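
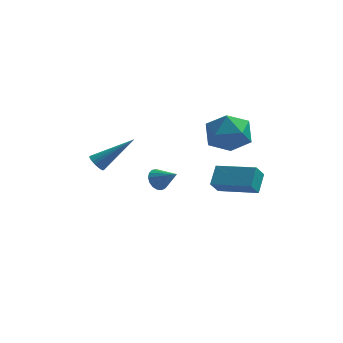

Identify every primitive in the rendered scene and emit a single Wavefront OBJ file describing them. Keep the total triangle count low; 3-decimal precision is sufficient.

v -4.472 0.413 0.852
v -4.182 0.526 0.448
v -2.848 1.027 2.188
v -4.281 0.71 0.484
v -4.413 0.842 0.584
v -4.556 0.901 0.73
v -4.683 0.875 0.897
v -4.774 0.769 1.057
v -4.813 0.601 1.181
v -4.793 0.401 1.248
v -4.717 0.203 1.247
v -4.599 0.041 1.178
v -4.459 -0.056 1.052
v -4.321 -0.073 0.892
v -4.209 -0.005 0.725
v -4.142 0.134 0.58
v -4.133 0.322 0.482
v 0.387 2.973 -1.669
v 0.536 3.914 -0.956
v 0.698 3.483 -2.407
v 0.847 4.424 -1.694
v 2.353 2.356 -1.266
v 2.502 3.297 -0.553
v 2.664 2.866 -2.004
v 2.813 3.807 -1.291
v -1.469 -0.947 0.837
v -1.253 -1.245 0.363
v -0.571 -1.353 1.503
v -1.125 -0.988 0.347
v -1.076 -0.722 0.444
v -1.117 -0.507 0.63
v -1.239 -0.393 0.864
v -1.413 -0.406 1.091
v -1.601 -0.543 1.261
v -1.758 -0.772 1.333
v -1.849 -1.041 1.291
v -1.853 -1.289 1.146
v -1.769 -1.458 0.929
v -1.617 -1.51 0.692
v -1.43 -1.433 0.488
v 1.001 4.001 2.428
v 1.716 4.013 1.427
v 0.704 2.047 2.193
v 1.419 2.059 1.192
v 1.915 2.237 2.303
v 2.098 3.445 2.449
v 0.322 2.615 1.171
v 0.505 3.823 1.317
v 1.296 3.157 0.65
v 2.28 2.923 1.35
v 0.14 3.137 2.27
v 1.124 2.903 2.97
f 2 1 4
f 2 4 3
f 4 1 5
f 4 5 3
f 5 1 6
f 5 6 3
f 6 1 7
f 6 7 3
f 7 1 8
f 7 8 3
f 8 1 9
f 8 9 3
f 9 1 10
f 9 10 3
f 10 1 11
f 10 11 3
f 11 1 12
f 11 12 3
f 12 1 13
f 12 13 3
f 13 1 14
f 13 14 3
f 14 1 15
f 14 15 3
f 15 1 16
f 15 16 3
f 16 1 17
f 16 17 3
f 17 1 2
f 17 2 3
f 19 21 18
f 22 19 18
f 18 21 20
f 20 22 18
f 19 25 21
f 23 19 22
f 23 25 19
f 21 25 20
f 24 22 20
f 20 25 24
f 24 23 22
f 25 23 24
f 27 26 29
f 27 29 28
f 29 26 30
f 29 30 28
f 30 26 31
f 30 31 28
f 31 26 32
f 31 32 28
f 32 26 33
f 32 33 28
f 33 26 34
f 33 34 28
f 34 26 35
f 34 35 28
f 35 26 36
f 35 36 28
f 36 26 37
f 36 37 28
f 37 26 38
f 37 38 28
f 38 26 39
f 38 39 28
f 39 26 40
f 39 40 28
f 40 26 27
f 40 27 28
f 41 52 46
f 41 46 42
f 41 42 48
f 41 48 51
f 41 51 52
f 42 46 50
f 46 52 45
f 52 51 43
f 51 48 47
f 48 42 49
f 44 50 45
f 44 45 43
f 44 43 47
f 44 47 49
f 44 49 50
f 45 50 46
f 43 45 52
f 47 43 51
f 49 47 48
f 50 49 42



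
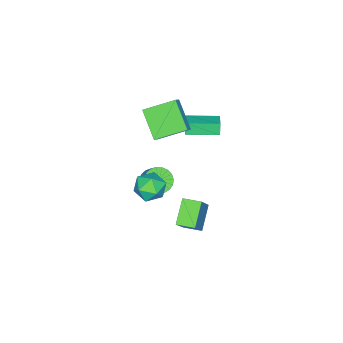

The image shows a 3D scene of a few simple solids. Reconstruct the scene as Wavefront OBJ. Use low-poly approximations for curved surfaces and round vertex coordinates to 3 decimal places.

v -1.726 0.254 1.576
v -1.96 0.101 2.442
v -2.973 1.905 1.531
v -3.208 1.752 2.397
v -0.872 0.908 1.923
v -1.107 0.755 2.789
v -2.12 2.559 1.878
v -2.354 2.406 2.744
v -1.441 0.012 4.394
v -0.84 0.202 4.964
v -0.621 1.503 3.031
v -0.02 1.694 3.601
v -0.16 -1.474 3.539
v 0.441 -1.283 4.109
v 0.66 0.018 2.176
v 1.261 0.208 2.746
v 2.586 2.122 0.798
v 3.658 2.238 0.701
v 2.702 0.502 0.139
v 3.774 0.618 0.042
v 3.324 0.549 1.025
v 3.252 1.55 1.432
v 3.108 1.19 -0.592
v 3.036 2.191 -0.185
v 3.981 1.662 -0.158
v 4.114 1.266 0.841
v 2.246 1.474 -0.001
v 2.379 1.078 0.998
v 1.007 2.653 -2.169
v 2.247 3.043 -0.456
v 0.609 3.753 -2.131
v 1.849 4.142 -0.418
v 2.351 3.178 -3.262
v 3.591 3.567 -1.549
v 1.953 4.277 -3.224
v 3.193 4.667 -1.511
v -0.827 -1.451 -4.404
v -0.002 -1.92 -4.375
v 0.333 -1.279 -3.546
v -0.493 -0.809 -3.576
v 0.077 -1.63 -4.631
v 0.412 -0.989 -3.803
v 0 -1.309 -4.848
v 0.335 -0.668 -4.02
v -0.22 -1.013 -4.989
v 0.115 -0.372 -4.16
v -0.545 -0.792 -5.028
v -0.21 -0.151 -4.199
v -0.919 -0.685 -4.959
v -0.584 -0.044 -4.131
v -1.277 -0.711 -4.795
v -0.942 -0.069 -3.966
v -1.558 -0.864 -4.563
v -1.223 -0.223 -3.734
v -1.712 -1.119 -4.303
v -1.377 -0.478 -3.475
v -1.713 -1.431 -4.061
v -1.378 -0.79 -3.233
v -1.561 -1.747 -3.879
v -1.226 -1.106 -3.05
v -1.282 -2.011 -3.787
v -0.948 -1.37 -2.958
v -0.925 -2.179 -3.802
v -0.59 -1.537 -2.973
v -0.551 -2.22 -3.921
v -0.216 -1.579 -3.092
v -0.224 -2.129 -4.124
v 0.111 -1.488 -3.295
f 2 4 1
f 5 2 1
f 1 4 3
f 3 5 1
f 2 8 4
f 6 2 5
f 6 8 2
f 4 8 3
f 7 5 3
f 3 8 7
f 7 6 5
f 8 6 7
f 10 12 9
f 13 10 9
f 9 12 11
f 11 13 9
f 10 16 12
f 14 10 13
f 14 16 10
f 12 16 11
f 15 13 11
f 11 16 15
f 15 14 13
f 16 14 15
f 17 28 22
f 17 22 18
f 17 18 24
f 17 24 27
f 17 27 28
f 18 22 26
f 22 28 21
f 28 27 19
f 27 24 23
f 24 18 25
f 20 26 21
f 20 21 19
f 20 19 23
f 20 23 25
f 20 25 26
f 21 26 22
f 19 21 28
f 23 19 27
f 25 23 24
f 26 25 18
f 30 32 29
f 33 30 29
f 29 32 31
f 31 33 29
f 30 36 32
f 34 30 33
f 34 36 30
f 32 36 31
f 35 33 31
f 31 36 35
f 35 34 33
f 36 34 35
f 38 37 41
f 38 41 39
f 39 41 42
f 39 42 40
f 41 37 43
f 41 43 42
f 42 43 44
f 42 44 40
f 43 37 45
f 43 45 44
f 44 45 46
f 44 46 40
f 45 37 47
f 45 47 46
f 46 47 48
f 46 48 40
f 47 37 49
f 47 49 48
f 48 49 50
f 48 50 40
f 49 37 51
f 49 51 50
f 50 51 52
f 50 52 40
f 51 37 53
f 51 53 52
f 52 53 54
f 52 54 40
f 53 37 55
f 53 55 54
f 54 55 56
f 54 56 40
f 55 37 57
f 55 57 56
f 56 57 58
f 56 58 40
f 57 37 59
f 57 59 58
f 58 59 60
f 58 60 40
f 59 37 61
f 59 61 60
f 60 61 62
f 60 62 40
f 61 37 63
f 61 63 62
f 62 63 64
f 62 64 40
f 63 37 65
f 63 65 64
f 64 65 66
f 64 66 40
f 65 37 67
f 65 67 66
f 66 67 68
f 66 68 40
f 67 37 38
f 67 38 68
f 68 38 39
f 68 39 40



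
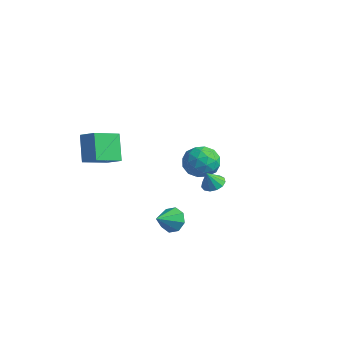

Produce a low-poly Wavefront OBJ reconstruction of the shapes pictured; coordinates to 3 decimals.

v -0.173 2.869 -1.358
v 0.387 3.31 -1.125
v -0.187 2.351 -0.342
v 0.029 3.511 -1.027
v -0.394 3.509 -1.034
v -0.746 3.303 -1.144
v -0.917 2.96 -1.322
v -0.851 2.587 -1.511
v -0.57 2.305 -1.651
v -0.163 2.201 -1.699
v 0.241 2.31 -1.637
v 0.513 2.596 -1.487
v 0.568 2.969 -1.296
v -3.373 4.269 -0.557
v -2.29 4.579 -0.09
v -2.51 2.841 -1.61
v -1.427 3.151 -1.143
v -2.273 2.636 -0.432
v -2.806 3.518 0.219
v -1.994 3.902 -1.919
v -2.527 4.784 -1.268
v -1.438 4.352 -0.932
v -1.61 3.57 -0.012
v -3.19 3.85 -1.688
v -3.362 3.068 -0.768
v -2.907 4.549 -0.231
v -1.893 2.871 -1.469
v -2.39 2.568 -1.051
v -1.753 2.75 -0.776
v -3.211 3.926 -0.049
v -2.574 4.108 0.225
v -2.564 2.966 0.025
v -2.226 3.312 -1.925
v -1.589 3.494 -1.651
v -3.047 4.67 -0.924
v -2.41 4.852 -0.649
v -2.236 4.454 -1.725
v -1.77 4.598 -0.451
v -1.262 3.759 -1.07
v -1.595 4.2 -1.527
v -1.909 4.719 -1.144
v -1.871 4.139 0.089
v -1.364 3.299 -0.53
v -1.861 2.996 -0.112
v -2.174 3.515 0.271
v -1.37 4.005 -0.406
v -3.436 4.121 -1.17
v -2.929 3.281 -1.789
v -2.626 3.905 -1.971
v -2.939 4.424 -1.588
v -3.538 3.661 -0.63
v -3.03 2.822 -1.249
v -2.891 2.701 -0.556
v -3.205 3.22 -0.173
v -3.43 3.415 -1.294
v -3.675 -2.183 2.708
v -3.481 -4.031 3.448
v -2.706 -1.89 3.185
v -2.512 -3.738 3.925
v -2.728 -2.722 1.115
v -2.534 -4.57 1.855
v -1.759 -2.429 1.592
v -1.565 -4.277 2.332
v 2.608 -2.163 -1.218
v 3.072 -1.758 -0.589
v 2.812 -3.417 -0.562
v 2.414 -1.79 -0.445
v 1.871 -2.04 -0.755
v 1.759 -2.362 -1.336
v 2.145 -2.568 -1.848
v 2.803 -2.536 -1.991
v 3.346 -2.286 -1.682
v 3.458 -1.964 -1.101
f 2 1 4
f 2 4 3
f 4 1 5
f 4 5 3
f 5 1 6
f 5 6 3
f 6 1 7
f 6 7 3
f 7 1 8
f 7 8 3
f 8 1 9
f 8 9 3
f 9 1 10
f 9 10 3
f 10 1 11
f 10 11 3
f 11 1 12
f 11 12 3
f 12 1 13
f 12 13 3
f 13 1 2
f 13 2 3
f 14 51 30
f 51 25 54
f 30 54 19
f 51 54 30
f 14 30 26
f 30 19 31
f 26 31 15
f 30 31 26
f 14 26 35
f 26 15 36
f 35 36 21
f 26 36 35
f 14 35 47
f 35 21 50
f 47 50 24
f 35 50 47
f 14 47 51
f 47 24 55
f 51 55 25
f 47 55 51
f 15 31 42
f 31 19 45
f 42 45 23
f 31 45 42
f 19 54 32
f 54 25 53
f 32 53 18
f 54 53 32
f 25 55 52
f 55 24 48
f 52 48 16
f 55 48 52
f 24 50 49
f 50 21 37
f 49 37 20
f 50 37 49
f 21 36 41
f 36 15 38
f 41 38 22
f 36 38 41
f 17 43 29
f 43 23 44
f 29 44 18
f 43 44 29
f 17 29 27
f 29 18 28
f 27 28 16
f 29 28 27
f 17 27 34
f 27 16 33
f 34 33 20
f 27 33 34
f 17 34 39
f 34 20 40
f 39 40 22
f 34 40 39
f 17 39 43
f 39 22 46
f 43 46 23
f 39 46 43
f 18 44 32
f 44 23 45
f 32 45 19
f 44 45 32
f 16 28 52
f 28 18 53
f 52 53 25
f 28 53 52
f 20 33 49
f 33 16 48
f 49 48 24
f 33 48 49
f 22 40 41
f 40 20 37
f 41 37 21
f 40 37 41
f 23 46 42
f 46 22 38
f 42 38 15
f 46 38 42
f 57 59 56
f 60 57 56
f 56 59 58
f 58 60 56
f 57 63 59
f 61 57 60
f 61 63 57
f 59 63 58
f 62 60 58
f 58 63 62
f 62 61 60
f 63 61 62
f 65 64 67
f 65 67 66
f 67 64 68
f 67 68 66
f 68 64 69
f 68 69 66
f 69 64 70
f 69 70 66
f 70 64 71
f 70 71 66
f 71 64 72
f 71 72 66
f 72 64 73
f 72 73 66
f 73 64 65
f 73 65 66



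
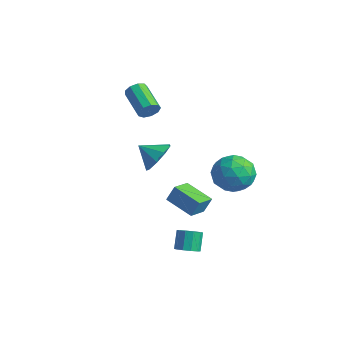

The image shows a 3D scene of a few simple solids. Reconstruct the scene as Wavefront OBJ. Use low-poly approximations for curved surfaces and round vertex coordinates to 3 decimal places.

v 3.784 -1.909 -2.049
v 4.262 -2.098 -1.739
v 3.893 -1.62 -0.88
v 3.416 -1.431 -1.191
v 4.345 -1.769 -1.887
v 3.976 -1.29 -1.028
v 4.214 -1.493 -2.097
v 3.845 -1.014 -1.239
v 3.919 -1.376 -2.289
v 3.55 -0.897 -1.431
v 3.572 -1.463 -2.389
v 3.203 -0.984 -1.531
v 3.307 -1.72 -2.36
v 2.938 -1.242 -1.501
v 3.224 -2.05 -2.212
v 2.855 -1.571 -1.353
v 3.355 -2.326 -2.001
v 2.986 -1.847 -1.143
v 3.65 -2.443 -1.809
v 3.281 -1.964 -0.951
v 3.997 -2.356 -1.709
v 3.628 -1.877 -0.851
v -1.787 0.582 3.591
v -1.518 0.899 4.01
v -3.005 1.314 4.648
v -3.273 0.998 4.229
v -1.592 1.131 3.688
v -3.078 1.546 4.326
v -1.757 1.106 3.32
v -3.243 1.521 3.958
v -1.936 0.836 3.079
v -3.422 1.251 3.717
v -2.045 0.447 3.078
v -3.531 0.862 3.716
v -2.033 0.122 3.316
v -3.52 0.537 3.954
v -1.906 0.012 3.683
v -3.393 0.427 4.322
v -1.724 0.169 4.007
v -3.21 0.584 4.645
v -1.57 0.519 4.136
v -3.057 0.935 4.774
v -0.407 -0.029 1.279
v -0.07 0.413 2.061
v -1.233 -0.571 1.941
v -0.536 0.78 1.78
v -0.942 0.768 1.264
v -1.098 0.383 0.755
v -0.93 -0.194 0.491
v -0.518 -0.694 0.596
v -0.053 -0.883 1.02
v 0.245 -0.672 1.565
v 0.239 -0.16 1.977
v 1.475 2.412 0.822
v 2.34 3.146 0.867
v 2.66 1.034 0.553
v 3.525 1.768 0.598
v 2.925 1.538 1.535
v 2.193 2.39 1.701
v 2.807 1.79 -0.281
v 2.075 2.642 -0.115
v 3.163 2.762 0.186
v 3.236 2.606 1.308
v 1.764 1.574 0.112
v 1.837 1.418 1.234
v 1.804 2.9 0.868
v 3.196 1.28 0.552
v 2.844 1.145 1.103
v 3.352 1.576 1.129
v 1.717 2.456 1.358
v 2.226 2.887 1.385
v 2.57 1.942 1.777
v 2.774 1.293 0.035
v 3.283 1.724 0.062
v 1.648 2.604 0.291
v 2.156 3.035 0.317
v 2.43 2.238 -0.357
v 2.796 3.106 0.494
v 3.492 2.296 0.336
v 3.07 2.309 -0.181
v 2.64 2.81 -0.083
v 2.839 3.014 1.154
v 3.535 2.204 0.996
v 3.183 2.069 1.546
v 2.753 2.57 1.644
v 3.323 2.788 0.753
v 1.465 1.976 0.424
v 2.161 1.166 0.266
v 2.247 1.61 -0.224
v 1.817 2.111 -0.126
v 1.508 1.884 1.084
v 2.204 1.074 0.926
v 2.36 1.37 1.503
v 1.93 1.871 1.601
v 1.677 1.392 0.667
v -0.724 0.712 -2.22
v -0.51 1.049 -1.358
v -1.008 1.781 -2.568
v -0.794 2.118 -1.706
v 0.794 0.962 -2.694
v 1.008 1.299 -1.832
v 0.51 2.031 -3.042
v 0.724 2.368 -2.18
f 2 1 5
f 2 5 3
f 3 5 6
f 3 6 4
f 5 1 7
f 5 7 6
f 6 7 8
f 6 8 4
f 7 1 9
f 7 9 8
f 8 9 10
f 8 10 4
f 9 1 11
f 9 11 10
f 10 11 12
f 10 12 4
f 11 1 13
f 11 13 12
f 12 13 14
f 12 14 4
f 13 1 15
f 13 15 14
f 14 15 16
f 14 16 4
f 15 1 17
f 15 17 16
f 16 17 18
f 16 18 4
f 17 1 19
f 17 19 18
f 18 19 20
f 18 20 4
f 19 1 21
f 19 21 20
f 20 21 22
f 20 22 4
f 21 1 2
f 21 2 22
f 22 2 3
f 22 3 4
f 24 23 27
f 24 27 25
f 25 27 28
f 25 28 26
f 27 23 29
f 27 29 28
f 28 29 30
f 28 30 26
f 29 23 31
f 29 31 30
f 30 31 32
f 30 32 26
f 31 23 33
f 31 33 32
f 32 33 34
f 32 34 26
f 33 23 35
f 33 35 34
f 34 35 36
f 34 36 26
f 35 23 37
f 35 37 36
f 36 37 38
f 36 38 26
f 37 23 39
f 37 39 38
f 38 39 40
f 38 40 26
f 39 23 41
f 39 41 40
f 40 41 42
f 40 42 26
f 41 23 24
f 41 24 42
f 42 24 25
f 42 25 26
f 44 43 46
f 44 46 45
f 46 43 47
f 46 47 45
f 47 43 48
f 47 48 45
f 48 43 49
f 48 49 45
f 49 43 50
f 49 50 45
f 50 43 51
f 50 51 45
f 51 43 52
f 51 52 45
f 52 43 53
f 52 53 45
f 53 43 44
f 53 44 45
f 54 91 70
f 91 65 94
f 70 94 59
f 91 94 70
f 54 70 66
f 70 59 71
f 66 71 55
f 70 71 66
f 54 66 75
f 66 55 76
f 75 76 61
f 66 76 75
f 54 75 87
f 75 61 90
f 87 90 64
f 75 90 87
f 54 87 91
f 87 64 95
f 91 95 65
f 87 95 91
f 55 71 82
f 71 59 85
f 82 85 63
f 71 85 82
f 59 94 72
f 94 65 93
f 72 93 58
f 94 93 72
f 65 95 92
f 95 64 88
f 92 88 56
f 95 88 92
f 64 90 89
f 90 61 77
f 89 77 60
f 90 77 89
f 61 76 81
f 76 55 78
f 81 78 62
f 76 78 81
f 57 83 69
f 83 63 84
f 69 84 58
f 83 84 69
f 57 69 67
f 69 58 68
f 67 68 56
f 69 68 67
f 57 67 74
f 67 56 73
f 74 73 60
f 67 73 74
f 57 74 79
f 74 60 80
f 79 80 62
f 74 80 79
f 57 79 83
f 79 62 86
f 83 86 63
f 79 86 83
f 58 84 72
f 84 63 85
f 72 85 59
f 84 85 72
f 56 68 92
f 68 58 93
f 92 93 65
f 68 93 92
f 60 73 89
f 73 56 88
f 89 88 64
f 73 88 89
f 62 80 81
f 80 60 77
f 81 77 61
f 80 77 81
f 63 86 82
f 86 62 78
f 82 78 55
f 86 78 82
f 97 99 96
f 100 97 96
f 96 99 98
f 98 100 96
f 97 103 99
f 101 97 100
f 101 103 97
f 99 103 98
f 102 100 98
f 98 103 102
f 102 101 100
f 103 101 102



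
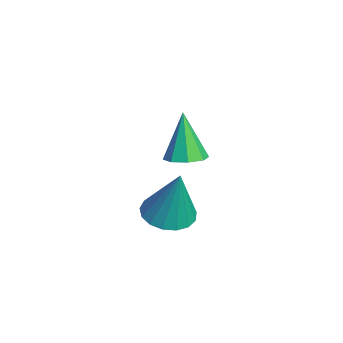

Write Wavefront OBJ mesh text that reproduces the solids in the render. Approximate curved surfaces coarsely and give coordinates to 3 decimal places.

v -0.636 2.361 2.591
v -0.016 2.296 2.808
v -1.184 2.379 4.169
v -0.152 2.779 2.755
v -0.572 3.018 2.606
v -1.029 2.872 2.449
v -1.256 2.427 2.375
v -1.119 1.943 2.428
v -0.7 1.705 2.576
v -0.243 1.851 2.734
v 2.603 1.233 2.619
v 3.31 0.942 2.466
v 3.077 1.467 4.361
v 3.349 1.308 2.406
v 3.218 1.657 2.395
v 2.945 1.909 2.435
v 2.594 2.006 2.518
v 2.245 1.926 2.623
v 1.978 1.687 2.728
v 1.854 1.344 2.808
v 1.902 0.976 2.845
v 2.11 0.666 2.83
v 2.431 0.487 2.766
v 2.791 0.478 2.669
v 3.108 0.642 2.561
f 2 1 4
f 2 4 3
f 4 1 5
f 4 5 3
f 5 1 6
f 5 6 3
f 6 1 7
f 6 7 3
f 7 1 8
f 7 8 3
f 8 1 9
f 8 9 3
f 9 1 10
f 9 10 3
f 10 1 2
f 10 2 3
f 12 11 14
f 12 14 13
f 14 11 15
f 14 15 13
f 15 11 16
f 15 16 13
f 16 11 17
f 16 17 13
f 17 11 18
f 17 18 13
f 18 11 19
f 18 19 13
f 19 11 20
f 19 20 13
f 20 11 21
f 20 21 13
f 21 11 22
f 21 22 13
f 22 11 23
f 22 23 13
f 23 11 24
f 23 24 13
f 24 11 25
f 24 25 13
f 25 11 12
f 25 12 13



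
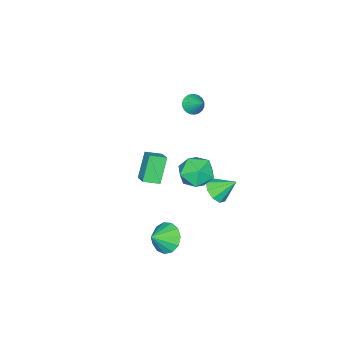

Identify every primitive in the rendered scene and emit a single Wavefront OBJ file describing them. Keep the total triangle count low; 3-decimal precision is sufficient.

v -1.994 -0.894 3.395
v -1.538 -1.321 3.687
v -1.626 0.054 4.205
v -1.389 -1.211 3.492
v -1.332 -1.053 3.281
v -1.376 -0.871 3.088
v -1.514 -0.692 2.942
v -1.725 -0.544 2.864
v -1.977 -0.449 2.867
v -2.231 -0.422 2.951
v -2.45 -0.466 3.102
v -2.599 -0.576 3.298
v -2.655 -0.734 3.508
v -2.611 -0.916 3.701
v -2.473 -1.095 3.848
v -2.262 -1.244 3.925
v -2.011 -1.338 3.922
v -1.756 -1.366 3.838
v 2.406 3.593 2.572
v 3.372 3.107 2.259
v 1.688 1.953 2.901
v 2.654 1.467 2.588
v 2.607 2.064 3.54
v 3.051 3.078 3.337
v 2.009 1.982 1.823
v 2.453 2.996 1.62
v 3.126 2.112 1.796
v 3.496 2.163 2.857
v 1.564 2.897 2.303
v 1.934 2.948 3.364
v -2.618 0.317 -4.281
v -1.87 0.207 -3.756
v -3.142 1.343 -3.319
v -1.769 0.659 -4.182
v -2.066 0.95 -4.655
v -2.62 0.946 -4.952
v -3.174 0.647 -4.935
v -3.467 0.194 -4.612
v -3.364 -0.201 -4.133
v -2.911 -0.354 -3.724
v -2.321 -0.193 -3.575
v -2.137 -3.679 -5.145
v -3.138 -3.913 -3.571
v -1.587 -2.913 -4.681
v -2.589 -3.148 -3.107
v -1.411 -4.412 -4.793
v -2.413 -4.647 -3.219
v -0.862 -3.647 -4.329
v -1.863 -3.881 -2.755
v 2.729 0.671 -4.256
v 3.292 0.456 -5.103
v 3.751 0.389 -3.504
v 3.369 1.026 -4.994
v 3.243 1.484 -4.651
v 2.953 1.683 -4.182
v 2.592 1.561 -3.737
v 2.274 1.156 -3.456
v 2.101 0.597 -3.43
v 2.127 0.061 -3.666
v 2.344 -0.281 -4.089
v 2.683 -0.321 -4.565
v 3.037 -0.047 -4.943
f 2 1 4
f 2 4 3
f 4 1 5
f 4 5 3
f 5 1 6
f 5 6 3
f 6 1 7
f 6 7 3
f 7 1 8
f 7 8 3
f 8 1 9
f 8 9 3
f 9 1 10
f 9 10 3
f 10 1 11
f 10 11 3
f 11 1 12
f 11 12 3
f 12 1 13
f 12 13 3
f 13 1 14
f 13 14 3
f 14 1 15
f 14 15 3
f 15 1 16
f 15 16 3
f 16 1 17
f 16 17 3
f 17 1 18
f 17 18 3
f 18 1 2
f 18 2 3
f 19 30 24
f 19 24 20
f 19 20 26
f 19 26 29
f 19 29 30
f 20 24 28
f 24 30 23
f 30 29 21
f 29 26 25
f 26 20 27
f 22 28 23
f 22 23 21
f 22 21 25
f 22 25 27
f 22 27 28
f 23 28 24
f 21 23 30
f 25 21 29
f 27 25 26
f 28 27 20
f 32 31 34
f 32 34 33
f 34 31 35
f 34 35 33
f 35 31 36
f 35 36 33
f 36 31 37
f 36 37 33
f 37 31 38
f 37 38 33
f 38 31 39
f 38 39 33
f 39 31 40
f 39 40 33
f 40 31 41
f 40 41 33
f 41 31 32
f 41 32 33
f 43 45 42
f 46 43 42
f 42 45 44
f 44 46 42
f 43 49 45
f 47 43 46
f 47 49 43
f 45 49 44
f 48 46 44
f 44 49 48
f 48 47 46
f 49 47 48
f 51 50 53
f 51 53 52
f 53 50 54
f 53 54 52
f 54 50 55
f 54 55 52
f 55 50 56
f 55 56 52
f 56 50 57
f 56 57 52
f 57 50 58
f 57 58 52
f 58 50 59
f 58 59 52
f 59 50 60
f 59 60 52
f 60 50 61
f 60 61 52
f 61 50 62
f 61 62 52
f 62 50 51
f 62 51 52



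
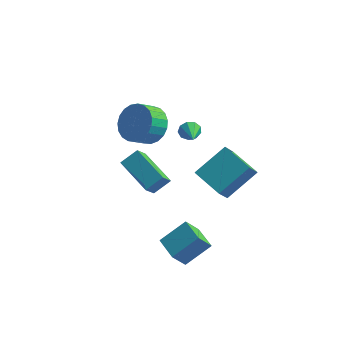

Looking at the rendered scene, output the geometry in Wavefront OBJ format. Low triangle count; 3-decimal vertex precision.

v 2.148 -3.538 -4.033
v 1.783 -4.108 -3.116
v 2.986 -2.68 -3.167
v 2.621 -3.25 -2.249
v 3.059 -4.31 -4.151
v 2.694 -4.88 -3.233
v 3.897 -3.452 -3.284
v 3.532 -4.022 -2.367
v 0.931 -2.742 -1.338
v 0.866 -3.445 -0.547
v -0.626 -1.895 -0.713
v -0.691 -2.598 0.078
v 1.471 -2.162 -0.778
v 1.406 -2.865 0.013
v -0.086 -1.315 -0.153
v -0.151 -2.018 0.638
v 1.61 0.189 -2.118
v 2.534 1.458 -1.012
v 1.655 1.103 -3.203
v 2.579 2.372 -2.097
v 3.021 -0.432 -2.583
v 3.945 0.837 -1.477
v 3.066 0.482 -3.668
v 3.99 1.751 -2.562
v -0.023 -0.901 1.512
v 0.88 -1.173 1.813
v 0.467 -1.891 2.408
v -0.437 -1.619 2.108
v 0.781 -0.885 2.09
v 0.367 -1.603 2.685
v 0.542 -0.601 2.268
v 0.129 -1.319 2.863
v 0.206 -0.368 2.315
v -0.208 -1.086 2.91
v -0.17 -0.228 2.223
v -0.584 -0.945 2.818
v -0.521 -0.203 2.008
v -0.934 -0.921 2.603
v -0.785 -0.3 1.708
v -1.199 -1.018 2.303
v -0.918 -0.501 1.374
v -1.331 -1.218 1.969
v -0.896 -0.77 1.064
v -1.309 -1.488 1.659
v -0.723 -1.063 0.831
v -1.137 -1.781 1.426
v -0.429 -1.327 0.716
v -0.843 -2.045 1.311
v -0.065 -1.518 0.739
v -0.479 -2.236 1.334
v 0.306 -1.602 0.896
v -0.107 -2.32 1.491
v 0.621 -1.565 1.159
v 0.207 -2.283 1.754
v 0.824 -1.413 1.483
v 0.41 -2.131 2.078
v 2.057 -1.497 2.296
v 2.202 -1.27 2.729
v 2.583 -2.383 2.584
v 1.898 -1.435 2.776
v 1.669 -1.629 2.599
v 1.621 -1.761 2.28
v 1.777 -1.77 1.968
v 2.064 -1.651 1.81
v 2.348 -1.46 1.878
v 2.495 -1.286 2.143
v 2.438 -1.211 2.478
f 2 4 1
f 5 2 1
f 1 4 3
f 3 5 1
f 2 8 4
f 6 2 5
f 6 8 2
f 4 8 3
f 7 5 3
f 3 8 7
f 7 6 5
f 8 6 7
f 10 12 9
f 13 10 9
f 9 12 11
f 11 13 9
f 10 16 12
f 14 10 13
f 14 16 10
f 12 16 11
f 15 13 11
f 11 16 15
f 15 14 13
f 16 14 15
f 18 20 17
f 21 18 17
f 17 20 19
f 19 21 17
f 18 24 20
f 22 18 21
f 22 24 18
f 20 24 19
f 23 21 19
f 19 24 23
f 23 22 21
f 24 22 23
f 26 25 29
f 26 29 27
f 27 29 30
f 27 30 28
f 29 25 31
f 29 31 30
f 30 31 32
f 30 32 28
f 31 25 33
f 31 33 32
f 32 33 34
f 32 34 28
f 33 25 35
f 33 35 34
f 34 35 36
f 34 36 28
f 35 25 37
f 35 37 36
f 36 37 38
f 36 38 28
f 37 25 39
f 37 39 38
f 38 39 40
f 38 40 28
f 39 25 41
f 39 41 40
f 40 41 42
f 40 42 28
f 41 25 43
f 41 43 42
f 42 43 44
f 42 44 28
f 43 25 45
f 43 45 44
f 44 45 46
f 44 46 28
f 45 25 47
f 45 47 46
f 46 47 48
f 46 48 28
f 47 25 49
f 47 49 48
f 48 49 50
f 48 50 28
f 49 25 51
f 49 51 50
f 50 51 52
f 50 52 28
f 51 25 53
f 51 53 52
f 52 53 54
f 52 54 28
f 53 25 55
f 53 55 54
f 54 55 56
f 54 56 28
f 55 25 26
f 55 26 56
f 56 26 27
f 56 27 28
f 58 57 60
f 58 60 59
f 60 57 61
f 60 61 59
f 61 57 62
f 61 62 59
f 62 57 63
f 62 63 59
f 63 57 64
f 63 64 59
f 64 57 65
f 64 65 59
f 65 57 66
f 65 66 59
f 66 57 67
f 66 67 59
f 67 57 58
f 67 58 59



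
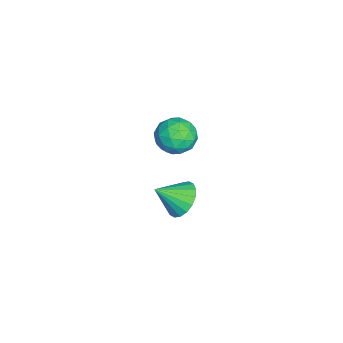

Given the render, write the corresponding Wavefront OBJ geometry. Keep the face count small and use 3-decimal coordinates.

v 2.127 -1.277 2.439
v 2.928 -0.804 2.928
v 3.092 -2.656 2.192
v 3.893 -2.183 2.681
v 3.043 -2.475 3.226
v 2.447 -1.622 3.379
v 3.573 -1.838 1.741
v 2.977 -0.985 1.894
v 3.822 -1.15 2.497
v 3.495 -1.544 3.415
v 2.525 -1.916 1.705
v 2.198 -2.31 2.623
v 2.443 -0.919 2.705
v 3.577 -2.541 2.415
v 3.077 -2.712 2.735
v 3.548 -2.434 3.023
v 2.16 -1.4 2.97
v 2.631 -1.122 3.258
v 2.698 -2.105 3.433
v 3.389 -2.338 1.862
v 3.86 -2.06 2.15
v 2.472 -1.026 2.097
v 2.943 -0.748 2.385
v 3.322 -1.355 1.687
v 3.44 -0.845 2.739
v 4.007 -1.656 2.594
v 3.819 -1.453 2.041
v 3.468 -0.951 2.131
v 3.247 -1.077 3.279
v 3.814 -1.887 3.134
v 3.314 -2.059 3.454
v 2.964 -1.558 3.544
v 3.772 -1.28 3.025
v 2.206 -1.573 1.986
v 2.773 -2.383 1.841
v 3.056 -1.902 1.576
v 2.706 -1.401 1.666
v 2.013 -1.804 2.526
v 2.58 -2.615 2.381
v 2.552 -2.509 2.989
v 2.201 -2.007 3.079
v 2.248 -2.18 2.095
v 1.967 -1.561 -3.324
v 2.377 -0.875 -2.643
v 2.333 -2.799 -2.296
v 1.93 -0.897 -2.511
v 1.489 -1.051 -2.54
v 1.144 -1.306 -2.724
v 0.961 -1.612 -3.027
v 0.978 -1.907 -3.388
v 1.19 -2.134 -3.737
v 1.557 -2.248 -4.004
v 2.004 -2.225 -4.137
v 2.445 -2.071 -4.108
v 2.79 -1.816 -3.924
v 2.973 -1.51 -3.621
v 2.956 -1.215 -3.259
v 2.744 -0.988 -2.91
f 1 38 17
f 38 12 41
f 17 41 6
f 38 41 17
f 1 17 13
f 17 6 18
f 13 18 2
f 17 18 13
f 1 13 22
f 13 2 23
f 22 23 8
f 13 23 22
f 1 22 34
f 22 8 37
f 34 37 11
f 22 37 34
f 1 34 38
f 34 11 42
f 38 42 12
f 34 42 38
f 2 18 29
f 18 6 32
f 29 32 10
f 18 32 29
f 6 41 19
f 41 12 40
f 19 40 5
f 41 40 19
f 12 42 39
f 42 11 35
f 39 35 3
f 42 35 39
f 11 37 36
f 37 8 24
f 36 24 7
f 37 24 36
f 8 23 28
f 23 2 25
f 28 25 9
f 23 25 28
f 4 30 16
f 30 10 31
f 16 31 5
f 30 31 16
f 4 16 14
f 16 5 15
f 14 15 3
f 16 15 14
f 4 14 21
f 14 3 20
f 21 20 7
f 14 20 21
f 4 21 26
f 21 7 27
f 26 27 9
f 21 27 26
f 4 26 30
f 26 9 33
f 30 33 10
f 26 33 30
f 5 31 19
f 31 10 32
f 19 32 6
f 31 32 19
f 3 15 39
f 15 5 40
f 39 40 12
f 15 40 39
f 7 20 36
f 20 3 35
f 36 35 11
f 20 35 36
f 9 27 28
f 27 7 24
f 28 24 8
f 27 24 28
f 10 33 29
f 33 9 25
f 29 25 2
f 33 25 29
f 44 43 46
f 44 46 45
f 46 43 47
f 46 47 45
f 47 43 48
f 47 48 45
f 48 43 49
f 48 49 45
f 49 43 50
f 49 50 45
f 50 43 51
f 50 51 45
f 51 43 52
f 51 52 45
f 52 43 53
f 52 53 45
f 53 43 54
f 53 54 45
f 54 43 55
f 54 55 45
f 55 43 56
f 55 56 45
f 56 43 57
f 56 57 45
f 57 43 58
f 57 58 45
f 58 43 44
f 58 44 45



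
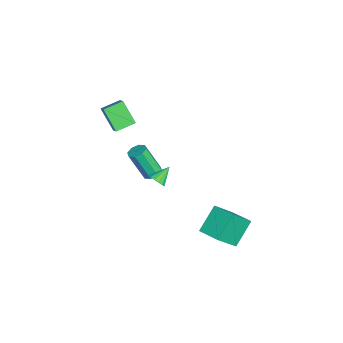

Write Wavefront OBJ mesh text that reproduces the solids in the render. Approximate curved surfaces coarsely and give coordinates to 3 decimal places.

v -3.518 -1 -3.753
v -2.994 -1.124 -3.728
v -3.257 -1.905 -2.082
v -3.782 -1.78 -2.107
v -3.076 -0.753 -3.565
v -3.339 -1.534 -1.92
v -3.418 -0.527 -3.512
v -3.681 -1.307 -1.867
v -3.818 -0.577 -3.6
v -4.081 -1.358 -1.955
v -4.043 -0.875 -3.778
v -4.306 -1.656 -2.132
v -3.961 -1.246 -3.94
v -4.224 -2.027 -2.295
v -3.619 -1.473 -3.993
v -3.882 -2.253 -2.348
v -3.219 -1.422 -3.905
v -3.482 -2.203 -2.26
v -1.806 -2.991 1.574
v -2.555 -3.554 2.628
v -2.186 -2.032 1.816
v -2.934 -2.594 2.87
v -1.146 -2.866 2.11
v -1.894 -3.428 3.164
v -1.525 -1.906 2.352
v -2.274 -2.469 3.406
v -1.579 -0.92 -2.454
v -1.271 -1.04 -2.053
v -2.081 -0.24 -1.866
v -1.146 -0.838 -2.18
v -1.136 -0.659 -2.38
v -1.246 -0.549 -2.6
v -1.445 -0.539 -2.781
v -1.68 -0.631 -2.874
v -1.888 -0.801 -2.855
v -2.013 -1.002 -2.729
v -2.023 -1.182 -2.529
v -1.913 -1.292 -2.309
v -1.714 -1.302 -2.127
v -1.479 -1.21 -2.034
v 0.923 1.937 -4.795
v -0.002 2.747 -3.756
v 1.777 2.757 -4.675
v 0.852 3.568 -3.636
v 1.668 0.952 -3.364
v 0.743 1.763 -2.325
v 2.522 1.773 -3.244
v 1.597 2.583 -2.205
f 2 1 5
f 2 5 3
f 3 5 6
f 3 6 4
f 5 1 7
f 5 7 6
f 6 7 8
f 6 8 4
f 7 1 9
f 7 9 8
f 8 9 10
f 8 10 4
f 9 1 11
f 9 11 10
f 10 11 12
f 10 12 4
f 11 1 13
f 11 13 12
f 12 13 14
f 12 14 4
f 13 1 15
f 13 15 14
f 14 15 16
f 14 16 4
f 15 1 17
f 15 17 16
f 16 17 18
f 16 18 4
f 17 1 2
f 17 2 18
f 18 2 3
f 18 3 4
f 20 22 19
f 23 20 19
f 19 22 21
f 21 23 19
f 20 26 22
f 24 20 23
f 24 26 20
f 22 26 21
f 25 23 21
f 21 26 25
f 25 24 23
f 26 24 25
f 28 27 30
f 28 30 29
f 30 27 31
f 30 31 29
f 31 27 32
f 31 32 29
f 32 27 33
f 32 33 29
f 33 27 34
f 33 34 29
f 34 27 35
f 34 35 29
f 35 27 36
f 35 36 29
f 36 27 37
f 36 37 29
f 37 27 38
f 37 38 29
f 38 27 39
f 38 39 29
f 39 27 40
f 39 40 29
f 40 27 28
f 40 28 29
f 42 44 41
f 45 42 41
f 41 44 43
f 43 45 41
f 42 48 44
f 46 42 45
f 46 48 42
f 44 48 43
f 47 45 43
f 43 48 47
f 47 46 45
f 48 46 47



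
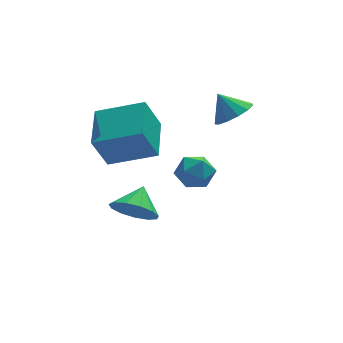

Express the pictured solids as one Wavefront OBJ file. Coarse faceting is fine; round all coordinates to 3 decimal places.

v -4.59 -1.835 0.95
v -5.26 -2.029 2.501
v -4.078 0.044 1.406
v -4.748 -0.15 2.957
v -2.692 -2.53 1.683
v -3.362 -2.724 3.234
v -2.18 -0.651 2.139
v -2.85 -0.845 3.69
v -2.38 -3.789 1.513
v -1.931 -3.583 2.232
v -1.229 -4.397 0.968
v -0.78 -4.191 1.687
v -1.411 -4.793 1.724
v -2.122 -4.417 2.061
v -1.038 -3.563 1.139
v -1.749 -3.187 1.476
v -1.101 -3.444 2.001
v -1.332 -4.204 2.363
v -1.828 -3.776 0.837
v -2.059 -4.536 1.199
v -3.693 -2.435 -1.599
v -2.804 -2.993 -1.626
v -3.087 -1.505 -0.901
v -2.795 -2.642 -2.102
v -3.07 -2.225 -2.418
v -3.544 -1.874 -2.474
v -4.064 -1.702 -2.252
v -4.467 -1.762 -1.823
v -4.624 -2.036 -1.322
v -4.485 -2.436 -0.91
v -4.094 -2.836 -0.716
v -3.576 -3.109 -0.802
v -3.095 -3.167 -1.142
v 0.542 -1.728 3.048
v 1.173 -1.072 3.039
v -0.002 -1.192 3.972
v 0.798 -0.916 2.726
v 0.341 -1.018 2.516
v -0.052 -1.345 2.475
v -0.256 -1.794 2.615
v -0.206 -2.222 2.893
v 0.081 -2.493 3.22
v 0.514 -2.522 3.492
v 0.957 -2.299 3.623
v 1.268 -1.894 3.571
v 1.348 -1.437 3.354
f 2 4 1
f 5 2 1
f 1 4 3
f 3 5 1
f 2 8 4
f 6 2 5
f 6 8 2
f 4 8 3
f 7 5 3
f 3 8 7
f 7 6 5
f 8 6 7
f 9 20 14
f 9 14 10
f 9 10 16
f 9 16 19
f 9 19 20
f 10 14 18
f 14 20 13
f 20 19 11
f 19 16 15
f 16 10 17
f 12 18 13
f 12 13 11
f 12 11 15
f 12 15 17
f 12 17 18
f 13 18 14
f 11 13 20
f 15 11 19
f 17 15 16
f 18 17 10
f 22 21 24
f 22 24 23
f 24 21 25
f 24 25 23
f 25 21 26
f 25 26 23
f 26 21 27
f 26 27 23
f 27 21 28
f 27 28 23
f 28 21 29
f 28 29 23
f 29 21 30
f 29 30 23
f 30 21 31
f 30 31 23
f 31 21 32
f 31 32 23
f 32 21 33
f 32 33 23
f 33 21 22
f 33 22 23
f 35 34 37
f 35 37 36
f 37 34 38
f 37 38 36
f 38 34 39
f 38 39 36
f 39 34 40
f 39 40 36
f 40 34 41
f 40 41 36
f 41 34 42
f 41 42 36
f 42 34 43
f 42 43 36
f 43 34 44
f 43 44 36
f 44 34 45
f 44 45 36
f 45 34 46
f 45 46 36
f 46 34 35
f 46 35 36



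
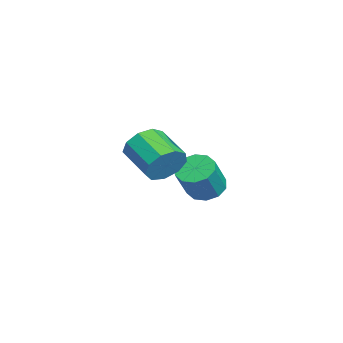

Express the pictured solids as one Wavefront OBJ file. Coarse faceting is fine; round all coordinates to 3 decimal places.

v 1.371 1.004 3.24
v 1.927 0.796 4.07
v 0.544 -0.191 4.75
v -0.011 0.016 3.92
v 1.559 1.38 4.169
v 0.176 0.393 4.849
v 1.103 1.788 3.834
v -0.28 0.801 4.514
v 0.773 1.829 3.221
v -0.61 0.842 3.9
v 0.722 1.483 2.617
v -0.661 0.496 3.296
v 0.976 0.913 2.304
v -0.407 -0.074 2.984
v 1.414 0.385 2.43
v 0.031 -0.602 3.11
v 1.833 0.147 2.935
v 0.45 -0.84 3.614
v 2.035 0.309 3.582
v 0.653 -0.678 4.262
v -4.336 2.654 -0.662
v -3.745 2.111 -1.19
v -2.814 1.604 0.374
v -3.404 2.146 0.902
v -3.511 2.655 -1.153
v -2.579 2.147 0.411
v -3.591 3.198 -0.929
v -2.66 2.691 0.636
v -3.956 3.534 -0.602
v -3.025 3.026 0.962
v -4.466 3.533 -0.299
v -3.535 3.025 1.265
v -4.926 3.196 -0.134
v -3.995 2.689 1.43
v -5.161 2.653 -0.171
v -4.229 2.145 1.393
v -5.08 2.109 -0.396
v -4.149 1.602 1.169
v -4.715 1.774 -0.722
v -3.784 1.266 0.842
v -4.205 1.775 -1.025
v -3.274 1.267 0.539
f 2 1 5
f 2 5 3
f 3 5 6
f 3 6 4
f 5 1 7
f 5 7 6
f 6 7 8
f 6 8 4
f 7 1 9
f 7 9 8
f 8 9 10
f 8 10 4
f 9 1 11
f 9 11 10
f 10 11 12
f 10 12 4
f 11 1 13
f 11 13 12
f 12 13 14
f 12 14 4
f 13 1 15
f 13 15 14
f 14 15 16
f 14 16 4
f 15 1 17
f 15 17 16
f 16 17 18
f 16 18 4
f 17 1 19
f 17 19 18
f 18 19 20
f 18 20 4
f 19 1 2
f 19 2 20
f 20 2 3
f 20 3 4
f 22 21 25
f 22 25 23
f 23 25 26
f 23 26 24
f 25 21 27
f 25 27 26
f 26 27 28
f 26 28 24
f 27 21 29
f 27 29 28
f 28 29 30
f 28 30 24
f 29 21 31
f 29 31 30
f 30 31 32
f 30 32 24
f 31 21 33
f 31 33 32
f 32 33 34
f 32 34 24
f 33 21 35
f 33 35 34
f 34 35 36
f 34 36 24
f 35 21 37
f 35 37 36
f 36 37 38
f 36 38 24
f 37 21 39
f 37 39 38
f 38 39 40
f 38 40 24
f 39 21 41
f 39 41 40
f 40 41 42
f 40 42 24
f 41 21 22
f 41 22 42
f 42 22 23
f 42 23 24



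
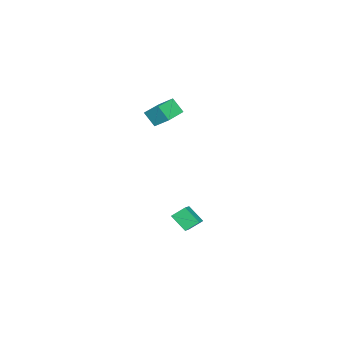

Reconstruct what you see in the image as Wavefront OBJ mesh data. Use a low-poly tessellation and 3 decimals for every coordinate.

v 1.93 3.688 -4.339
v 1.777 2.752 -3.393
v 3.306 4.022 -3.787
v 3.153 3.086 -2.841
v 2.347 2.994 -4.959
v 2.194 2.058 -4.013
v 3.723 3.328 -4.407
v 3.57 2.392 -3.461
v 0.6 0.357 3.964
v 0.725 1.292 4.622
v 0.626 1.023 3.014
v 0.751 1.957 3.672
v 2.309 0.183 3.888
v 2.434 1.117 4.546
v 2.335 0.848 2.938
v 2.46 1.783 3.596
f 2 4 1
f 5 2 1
f 1 4 3
f 3 5 1
f 2 8 4
f 6 2 5
f 6 8 2
f 4 8 3
f 7 5 3
f 3 8 7
f 7 6 5
f 8 6 7
f 10 12 9
f 13 10 9
f 9 12 11
f 11 13 9
f 10 16 12
f 14 10 13
f 14 16 10
f 12 16 11
f 15 13 11
f 11 16 15
f 15 14 13
f 16 14 15



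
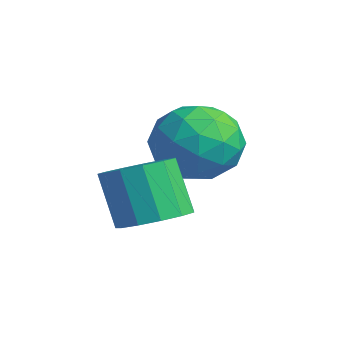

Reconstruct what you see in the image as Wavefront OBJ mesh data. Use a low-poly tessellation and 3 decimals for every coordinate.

v -1.234 2.192 1.163
v -0.486 1.86 1.216
v -1.774 0.98 1.204
v -1.026 0.648 1.257
v -1.327 1.082 1.885
v -0.994 1.83 1.859
v -1.266 1.01 0.561
v -0.933 1.758 0.535
v -0.506 1.13 0.843
v -0.543 1.174 1.661
v -1.717 1.666 0.759
v -1.754 1.71 1.577
v -0.813 2.132 1.186
v -1.447 0.708 1.234
v -1.624 0.962 1.603
v -1.185 0.768 1.634
v -1.111 2.115 1.564
v -0.671 1.92 1.595
v -1.166 1.462 1.988
v -1.589 0.92 0.825
v -1.149 0.725 0.856
v -1.075 2.072 0.786
v -0.636 1.878 0.817
v -1.094 1.378 0.432
v -0.385 1.508 0.998
v -0.702 0.796 1.022
v -0.843 1.008 0.613
v -0.647 1.448 0.598
v -0.407 1.534 1.479
v -0.724 0.822 1.503
v -0.901 1.077 1.872
v -0.705 1.517 1.857
v -0.418 1.105 1.26
v -1.536 2.018 0.917
v -1.853 1.306 0.941
v -1.555 1.323 0.563
v -1.359 1.763 0.548
v -1.558 2.044 1.398
v -1.875 1.332 1.422
v -1.613 1.392 1.822
v -1.417 1.832 1.807
v -1.842 1.735 1.16
v -0.216 0.291 0.134
v 0.124 0.777 0.346
v -0.365 0.696 1.317
v -0.704 0.209 1.106
v -0.173 0.915 0.208
v -0.662 0.834 1.179
v -0.484 0.854 0.047
v -0.972 0.773 1.018
v -0.709 0.614 -0.087
v -1.197 0.533 0.885
v -0.778 0.272 -0.15
v -1.266 0.191 0.821
v -0.668 -0.065 -0.123
v -1.156 -0.146 0.848
v -0.415 -0.289 -0.014
v -0.903 -0.37 0.957
v -0.098 -0.328 0.142
v -0.587 -0.409 1.113
v 0.181 -0.172 0.295
v -0.308 -0.253 1.266
v 0.334 0.132 0.398
v -0.154 0.051 1.369
v 0.313 0.485 0.416
v -0.176 0.404 1.388
f 1 38 17
f 38 12 41
f 17 41 6
f 38 41 17
f 1 17 13
f 17 6 18
f 13 18 2
f 17 18 13
f 1 13 22
f 13 2 23
f 22 23 8
f 13 23 22
f 1 22 34
f 22 8 37
f 34 37 11
f 22 37 34
f 1 34 38
f 34 11 42
f 38 42 12
f 34 42 38
f 2 18 29
f 18 6 32
f 29 32 10
f 18 32 29
f 6 41 19
f 41 12 40
f 19 40 5
f 41 40 19
f 12 42 39
f 42 11 35
f 39 35 3
f 42 35 39
f 11 37 36
f 37 8 24
f 36 24 7
f 37 24 36
f 8 23 28
f 23 2 25
f 28 25 9
f 23 25 28
f 4 30 16
f 30 10 31
f 16 31 5
f 30 31 16
f 4 16 14
f 16 5 15
f 14 15 3
f 16 15 14
f 4 14 21
f 14 3 20
f 21 20 7
f 14 20 21
f 4 21 26
f 21 7 27
f 26 27 9
f 21 27 26
f 4 26 30
f 26 9 33
f 30 33 10
f 26 33 30
f 5 31 19
f 31 10 32
f 19 32 6
f 31 32 19
f 3 15 39
f 15 5 40
f 39 40 12
f 15 40 39
f 7 20 36
f 20 3 35
f 36 35 11
f 20 35 36
f 9 27 28
f 27 7 24
f 28 24 8
f 27 24 28
f 10 33 29
f 33 9 25
f 29 25 2
f 33 25 29
f 44 43 47
f 44 47 45
f 45 47 48
f 45 48 46
f 47 43 49
f 47 49 48
f 48 49 50
f 48 50 46
f 49 43 51
f 49 51 50
f 50 51 52
f 50 52 46
f 51 43 53
f 51 53 52
f 52 53 54
f 52 54 46
f 53 43 55
f 53 55 54
f 54 55 56
f 54 56 46
f 55 43 57
f 55 57 56
f 56 57 58
f 56 58 46
f 57 43 59
f 57 59 58
f 58 59 60
f 58 60 46
f 59 43 61
f 59 61 60
f 60 61 62
f 60 62 46
f 61 43 63
f 61 63 62
f 62 63 64
f 62 64 46
f 63 43 65
f 63 65 64
f 64 65 66
f 64 66 46
f 65 43 44
f 65 44 66
f 66 44 45
f 66 45 46



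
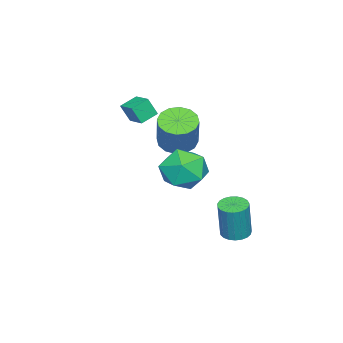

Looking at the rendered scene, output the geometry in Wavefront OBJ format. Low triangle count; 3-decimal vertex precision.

v 0.749 -0.865 0.833
v 1.436 -1.479 0.648
v 2.299 -1.029 2.362
v 1.611 -0.415 2.547
v 1.59 -1.057 0.46
v 2.452 -0.608 2.174
v 1.518 -0.584 0.372
v 2.381 -0.134 2.086
v 1.241 -0.186 0.408
v 2.103 0.264 2.121
v 0.831 0.03 0.557
v 1.693 0.48 2.27
v 0.399 0.006 0.781
v 1.262 0.456 2.494
v 0.061 -0.251 1.018
v 0.924 0.199 2.732
v -0.092 -0.672 1.206
v 0.77 -0.223 2.92
v -0.021 -1.146 1.294
v 0.842 -0.696 3.008
v 0.257 -1.544 1.259
v 1.119 -1.094 2.972
v 0.667 -1.76 1.11
v 1.529 -1.31 2.823
v 1.098 -1.736 0.886
v 1.961 -1.286 2.599
v -0.558 -3.946 0.818
v -0.358 -4.35 1.778
v -1.388 -3.534 1.165
v -1.188 -3.937 2.124
v -0.012 -3.063 1.076
v 0.188 -3.466 2.035
v -0.842 -2.65 1.422
v -0.642 -3.054 2.382
v 1.612 2.441 -3.884
v 2.258 2.71 -4.003
v 2.614 2.728 -2.035
v 1.968 2.459 -1.916
v 2.094 2.954 -3.976
v 2.45 2.972 -2.008
v 1.847 3.109 -3.933
v 2.203 3.127 -1.965
v 1.559 3.149 -3.881
v 1.915 3.167 -1.913
v 1.28 3.066 -3.83
v 1.636 3.085 -1.862
v 1.059 2.876 -3.788
v 1.415 2.894 -1.82
v 0.933 2.61 -3.763
v 1.289 2.628 -1.795
v 0.925 2.315 -3.758
v 1.281 2.333 -1.79
v 1.035 2.041 -3.776
v 1.391 2.06 -1.808
v 1.245 1.837 -3.812
v 1.601 1.855 -1.844
v 1.519 1.737 -3.861
v 1.875 1.756 -1.893
v 1.808 1.759 -3.913
v 2.164 1.777 -1.945
v 2.064 1.899 -3.961
v 2.42 1.917 -1.993
v 2.242 2.132 -3.995
v 2.598 2.15 -2.027
v 2.31 2.419 -4.01
v 2.666 2.437 -2.042
v 2.463 1.497 0.181
v 3.685 1.721 0.332
v 2.755 -0.441 0.688
v 3.977 -0.217 0.839
v 3.148 0.271 1.639
v 2.967 1.469 1.326
v 3.473 -0.189 -0.306
v 3.292 1.009 -0.619
v 4.309 0.679 0.031
v 4.108 0.963 1.233
v 2.332 0.317 -0.213
v 2.131 0.601 0.989
f 2 1 5
f 2 5 3
f 3 5 6
f 3 6 4
f 5 1 7
f 5 7 6
f 6 7 8
f 6 8 4
f 7 1 9
f 7 9 8
f 8 9 10
f 8 10 4
f 9 1 11
f 9 11 10
f 10 11 12
f 10 12 4
f 11 1 13
f 11 13 12
f 12 13 14
f 12 14 4
f 13 1 15
f 13 15 14
f 14 15 16
f 14 16 4
f 15 1 17
f 15 17 16
f 16 17 18
f 16 18 4
f 17 1 19
f 17 19 18
f 18 19 20
f 18 20 4
f 19 1 21
f 19 21 20
f 20 21 22
f 20 22 4
f 21 1 23
f 21 23 22
f 22 23 24
f 22 24 4
f 23 1 25
f 23 25 24
f 24 25 26
f 24 26 4
f 25 1 2
f 25 2 26
f 26 2 3
f 26 3 4
f 28 30 27
f 31 28 27
f 27 30 29
f 29 31 27
f 28 34 30
f 32 28 31
f 32 34 28
f 30 34 29
f 33 31 29
f 29 34 33
f 33 32 31
f 34 32 33
f 36 35 39
f 36 39 37
f 37 39 40
f 37 40 38
f 39 35 41
f 39 41 40
f 40 41 42
f 40 42 38
f 41 35 43
f 41 43 42
f 42 43 44
f 42 44 38
f 43 35 45
f 43 45 44
f 44 45 46
f 44 46 38
f 45 35 47
f 45 47 46
f 46 47 48
f 46 48 38
f 47 35 49
f 47 49 48
f 48 49 50
f 48 50 38
f 49 35 51
f 49 51 50
f 50 51 52
f 50 52 38
f 51 35 53
f 51 53 52
f 52 53 54
f 52 54 38
f 53 35 55
f 53 55 54
f 54 55 56
f 54 56 38
f 55 35 57
f 55 57 56
f 56 57 58
f 56 58 38
f 57 35 59
f 57 59 58
f 58 59 60
f 58 60 38
f 59 35 61
f 59 61 60
f 60 61 62
f 60 62 38
f 61 35 63
f 61 63 62
f 62 63 64
f 62 64 38
f 63 35 65
f 63 65 64
f 64 65 66
f 64 66 38
f 65 35 36
f 65 36 66
f 66 36 37
f 66 37 38
f 67 78 72
f 67 72 68
f 67 68 74
f 67 74 77
f 67 77 78
f 68 72 76
f 72 78 71
f 78 77 69
f 77 74 73
f 74 68 75
f 70 76 71
f 70 71 69
f 70 69 73
f 70 73 75
f 70 75 76
f 71 76 72
f 69 71 78
f 73 69 77
f 75 73 74
f 76 75 68



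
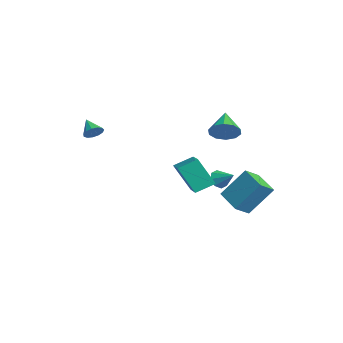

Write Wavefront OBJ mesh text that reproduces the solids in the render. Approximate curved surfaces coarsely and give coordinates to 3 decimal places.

v -1.997 -3.562 0.595
v -1.623 -3.765 1.018
v -2.883 -3.758 1.285
v -1.655 -3.433 1.072
v -1.796 -3.142 0.974
v -2 -2.984 0.756
v -2.203 -3.009 0.487
v -2.341 -3.21 0.253
v -2.37 -3.523 0.127
v -2.279 -3.848 0.15
v -2.1 -4.082 0.315
v -1.887 -4.151 0.568
v -1.709 -4.033 0.831
v 1.751 3.172 -3.613
v 2.145 2.291 -3.025
v 2.058 4.435 -1.925
v 2.452 3.554 -1.337
v 3.288 3.506 -4.143
v 3.682 2.625 -3.555
v 3.595 4.769 -2.455
v 3.989 3.888 -1.867
v -0.901 3.168 -3.203
v -0.542 3.188 -3.756
v -0.059 3.732 -2.637
v -0.844 3.59 -3.707
v -1.179 3.745 -3.363
v -1.351 3.562 -2.924
v -1.26 3.149 -2.649
v -0.958 2.747 -2.698
v -0.622 2.592 -3.043
v -0.45 2.775 -3.481
v -1.092 3.529 0.264
v -0.638 4.277 0.549
v -2.448 3.991 1.216
v -0.922 4.414 0.077
v -1.272 4.213 -0.324
v -1.553 3.751 -0.5
v -1.657 3.204 -0.384
v -1.546 2.782 -0.021
v -1.261 2.645 0.452
v -0.911 2.846 0.853
v -0.631 3.308 1.029
v -0.526 3.854 0.913
v 0.582 0.143 -1.298
v 2.546 -0.19 -0.735
v 0.612 1.236 -0.755
v 2.576 0.903 -0.192
v 1.184 0.937 -2.928
v 3.148 0.604 -2.365
v 1.214 2.03 -2.385
v 3.178 1.697 -1.822
f 2 1 4
f 2 4 3
f 4 1 5
f 4 5 3
f 5 1 6
f 5 6 3
f 6 1 7
f 6 7 3
f 7 1 8
f 7 8 3
f 8 1 9
f 8 9 3
f 9 1 10
f 9 10 3
f 10 1 11
f 10 11 3
f 11 1 12
f 11 12 3
f 12 1 13
f 12 13 3
f 13 1 2
f 13 2 3
f 15 17 14
f 18 15 14
f 14 17 16
f 16 18 14
f 15 21 17
f 19 15 18
f 19 21 15
f 17 21 16
f 20 18 16
f 16 21 20
f 20 19 18
f 21 19 20
f 23 22 25
f 23 25 24
f 25 22 26
f 25 26 24
f 26 22 27
f 26 27 24
f 27 22 28
f 27 28 24
f 28 22 29
f 28 29 24
f 29 22 30
f 29 30 24
f 30 22 31
f 30 31 24
f 31 22 23
f 31 23 24
f 33 32 35
f 33 35 34
f 35 32 36
f 35 36 34
f 36 32 37
f 36 37 34
f 37 32 38
f 37 38 34
f 38 32 39
f 38 39 34
f 39 32 40
f 39 40 34
f 40 32 41
f 40 41 34
f 41 32 42
f 41 42 34
f 42 32 43
f 42 43 34
f 43 32 33
f 43 33 34
f 45 47 44
f 48 45 44
f 44 47 46
f 46 48 44
f 45 51 47
f 49 45 48
f 49 51 45
f 47 51 46
f 50 48 46
f 46 51 50
f 50 49 48
f 51 49 50



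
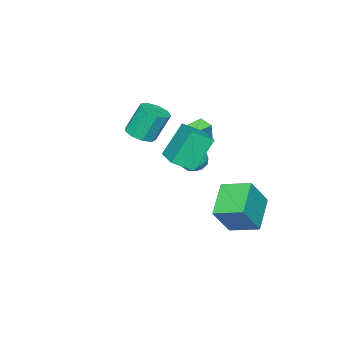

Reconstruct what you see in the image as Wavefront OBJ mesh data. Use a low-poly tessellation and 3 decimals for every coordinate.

v -4.394 -0.703 0.35
v -4.116 -0.571 1.396
v -4.199 0.079 0.199
v -3.921 0.211 1.245
v -3.279 -1.031 0.095
v -3.001 -0.899 1.141
v -3.084 -0.249 -0.056
v -2.806 -0.117 0.99
v -2.716 2.216 -5.038
v -4.416 1.503 -4.012
v -3.084 3.783 -4.56
v -4.784 3.07 -3.534
v -1.616 1.97 -3.386
v -3.316 1.257 -2.36
v -1.984 3.537 -2.908
v -3.684 2.824 -1.882
v -2.223 1.035 0.365
v -1.507 1.188 0.073
v -2.313 0.012 -0.393
v -1.597 0.165 -0.685
v -1.675 -0.077 0.062
v -1.62 0.555 0.53
v -2.2 0.645 -0.85
v -2.145 1.277 -0.382
v -1.493 0.947 -0.678
v -1.168 0.501 -0.114
v -2.652 0.699 -0.206
v -2.327 0.253 0.358
v -1.857 1.201 0.285
v -1.963 -0.001 -0.605
v -2.009 -0.143 -0.166
v -1.588 -0.054 -0.338
v -1.923 0.83 0.554
v -1.502 0.919 0.382
v -1.601 0.176 0.376
v -2.318 0.281 -0.702
v -1.897 0.37 -0.874
v -2.232 1.254 0.018
v -1.811 1.343 -0.154
v -2.219 1.024 -0.696
v -1.428 1.149 -0.328
v -1.481 0.548 -0.773
v -1.835 0.83 -0.87
v -1.803 1.202 -0.595
v -1.237 0.887 0.004
v -1.29 0.286 -0.441
v -1.336 0.144 -0.003
v -1.303 0.515 0.272
v -1.229 0.745 -0.437
v -2.53 0.914 0.121
v -2.583 0.313 -0.324
v -2.517 0.685 -0.592
v -2.484 1.056 -0.317
v -2.339 0.652 0.453
v -2.392 0.051 0.008
v -2.017 -0.002 0.275
v -1.985 0.37 0.55
v -2.591 0.455 0.117
v -3.107 -3.634 -0.284
v -2.454 -4.082 0.077
v -3.001 -3.533 1.746
v -3.653 -3.086 1.384
v -2.276 -3.528 -0.047
v -2.823 -2.979 1.621
v -2.487 -3.023 -0.283
v -3.034 -2.474 1.386
v -2.988 -2.805 -0.518
v -3.535 -2.256 1.151
v -3.544 -2.975 -0.645
v -4.091 -2.426 1.024
v -3.896 -3.453 -0.603
v -4.443 -2.904 1.066
v -3.878 -4.016 -0.412
v -4.425 -3.468 1.257
v -3.499 -4.401 -0.161
v -4.046 -3.852 1.508
v -2.937 -4.427 0.032
v -3.484 -3.878 1.701
v 0.312 0.371 1.139
v -0.729 0.784 2.891
v -0.48 1.137 0.488
v -1.521 1.55 2.24
v 1.341 1.69 1.44
v 0.3 2.103 3.192
v 0.549 2.456 0.789
v -0.492 2.869 2.541
f 2 4 1
f 5 2 1
f 1 4 3
f 3 5 1
f 2 8 4
f 6 2 5
f 6 8 2
f 4 8 3
f 7 5 3
f 3 8 7
f 7 6 5
f 8 6 7
f 10 12 9
f 13 10 9
f 9 12 11
f 11 13 9
f 10 16 12
f 14 10 13
f 14 16 10
f 12 16 11
f 15 13 11
f 11 16 15
f 15 14 13
f 16 14 15
f 17 54 33
f 54 28 57
f 33 57 22
f 54 57 33
f 17 33 29
f 33 22 34
f 29 34 18
f 33 34 29
f 17 29 38
f 29 18 39
f 38 39 24
f 29 39 38
f 17 38 50
f 38 24 53
f 50 53 27
f 38 53 50
f 17 50 54
f 50 27 58
f 54 58 28
f 50 58 54
f 18 34 45
f 34 22 48
f 45 48 26
f 34 48 45
f 22 57 35
f 57 28 56
f 35 56 21
f 57 56 35
f 28 58 55
f 58 27 51
f 55 51 19
f 58 51 55
f 27 53 52
f 53 24 40
f 52 40 23
f 53 40 52
f 24 39 44
f 39 18 41
f 44 41 25
f 39 41 44
f 20 46 32
f 46 26 47
f 32 47 21
f 46 47 32
f 20 32 30
f 32 21 31
f 30 31 19
f 32 31 30
f 20 30 37
f 30 19 36
f 37 36 23
f 30 36 37
f 20 37 42
f 37 23 43
f 42 43 25
f 37 43 42
f 20 42 46
f 42 25 49
f 46 49 26
f 42 49 46
f 21 47 35
f 47 26 48
f 35 48 22
f 47 48 35
f 19 31 55
f 31 21 56
f 55 56 28
f 31 56 55
f 23 36 52
f 36 19 51
f 52 51 27
f 36 51 52
f 25 43 44
f 43 23 40
f 44 40 24
f 43 40 44
f 26 49 45
f 49 25 41
f 45 41 18
f 49 41 45
f 60 59 63
f 60 63 61
f 61 63 64
f 61 64 62
f 63 59 65
f 63 65 64
f 64 65 66
f 64 66 62
f 65 59 67
f 65 67 66
f 66 67 68
f 66 68 62
f 67 59 69
f 67 69 68
f 68 69 70
f 68 70 62
f 69 59 71
f 69 71 70
f 70 71 72
f 70 72 62
f 71 59 73
f 71 73 72
f 72 73 74
f 72 74 62
f 73 59 75
f 73 75 74
f 74 75 76
f 74 76 62
f 75 59 77
f 75 77 76
f 76 77 78
f 76 78 62
f 77 59 60
f 77 60 78
f 78 60 61
f 78 61 62
f 80 82 79
f 83 80 79
f 79 82 81
f 81 83 79
f 80 86 82
f 84 80 83
f 84 86 80
f 82 86 81
f 85 83 81
f 81 86 85
f 85 84 83
f 86 84 85



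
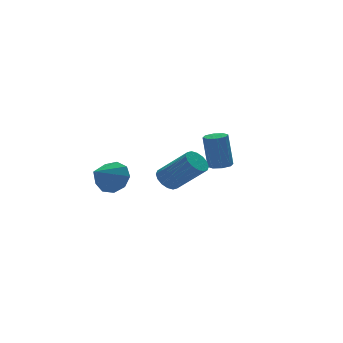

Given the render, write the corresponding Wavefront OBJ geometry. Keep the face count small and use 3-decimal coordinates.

v 2.88 2.056 -2.356
v 3.439 1.852 -2.28
v 3.259 2.04 -0.448
v 2.7 2.244 -0.524
v 3.424 2.308 -2.328
v 3.243 2.496 -0.497
v 3.09 2.617 -2.393
v 2.91 2.805 -0.561
v 2.633 2.597 -2.436
v 2.453 2.785 -0.604
v 2.321 2.26 -2.432
v 2.141 2.448 -0.6
v 2.337 1.804 -2.383
v 2.156 1.992 -0.552
v 2.67 1.495 -2.319
v 2.49 1.683 -0.487
v 3.127 1.515 -2.276
v 2.947 1.703 -0.444
v -1.127 -0.414 -1.783
v -0.53 -0.187 -1.987
v 0.363 -1.338 -0.661
v -0.233 -1.566 -0.457
v -0.627 0.029 -1.734
v 0.266 -1.122 -0.408
v -0.857 0.127 -1.494
v 0.036 -1.024 -0.168
v -1.16 0.08 -1.331
v -0.267 -1.072 -0.006
v -1.454 -0.1 -1.29
v -0.561 -1.251 0.036
v -1.66 -0.364 -1.38
v -0.767 -1.515 -0.054
v -1.723 -0.642 -1.579
v -0.83 -1.793 -0.253
v -1.626 -0.858 -1.832
v -0.733 -2.009 -0.506
v -1.396 -0.956 -2.072
v -0.503 -2.107 -0.746
v -1.093 -0.908 -2.234
v -0.2 -2.06 -0.909
v -0.799 -0.729 -2.276
v 0.094 -1.88 -0.95
v -0.593 -0.465 -2.186
v 0.3 -1.616 -0.86
v -2.834 1.646 -2.046
v -2.262 1.34 -1.379
v -4.046 1.014 -1.294
v -2.474 1.922 -1.234
v -2.855 2.374 -1.468
v -3.226 2.486 -1.973
v -3.414 2.204 -2.512
v -3.33 1.661 -2.833
v -3.014 1.111 -2.785
v -2.614 0.811 -2.392
v -2.317 0.902 -1.837
f 2 1 5
f 2 5 3
f 3 5 6
f 3 6 4
f 5 1 7
f 5 7 6
f 6 7 8
f 6 8 4
f 7 1 9
f 7 9 8
f 8 9 10
f 8 10 4
f 9 1 11
f 9 11 10
f 10 11 12
f 10 12 4
f 11 1 13
f 11 13 12
f 12 13 14
f 12 14 4
f 13 1 15
f 13 15 14
f 14 15 16
f 14 16 4
f 15 1 17
f 15 17 16
f 16 17 18
f 16 18 4
f 17 1 2
f 17 2 18
f 18 2 3
f 18 3 4
f 20 19 23
f 20 23 21
f 21 23 24
f 21 24 22
f 23 19 25
f 23 25 24
f 24 25 26
f 24 26 22
f 25 19 27
f 25 27 26
f 26 27 28
f 26 28 22
f 27 19 29
f 27 29 28
f 28 29 30
f 28 30 22
f 29 19 31
f 29 31 30
f 30 31 32
f 30 32 22
f 31 19 33
f 31 33 32
f 32 33 34
f 32 34 22
f 33 19 35
f 33 35 34
f 34 35 36
f 34 36 22
f 35 19 37
f 35 37 36
f 36 37 38
f 36 38 22
f 37 19 39
f 37 39 38
f 38 39 40
f 38 40 22
f 39 19 41
f 39 41 40
f 40 41 42
f 40 42 22
f 41 19 43
f 41 43 42
f 42 43 44
f 42 44 22
f 43 19 20
f 43 20 44
f 44 20 21
f 44 21 22
f 46 45 48
f 46 48 47
f 48 45 49
f 48 49 47
f 49 45 50
f 49 50 47
f 50 45 51
f 50 51 47
f 51 45 52
f 51 52 47
f 52 45 53
f 52 53 47
f 53 45 54
f 53 54 47
f 54 45 55
f 54 55 47
f 55 45 46
f 55 46 47



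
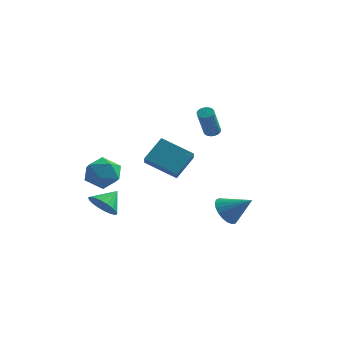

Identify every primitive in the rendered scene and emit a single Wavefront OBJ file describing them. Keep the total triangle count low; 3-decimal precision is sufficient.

v -1.082 -2.403 1.457
v -0.7 -3.428 2.248
v -0.476 -1.238 2.673
v -0.094 -2.263 3.465
v 0.874 -2.417 0.495
v 1.256 -3.442 1.287
v 1.48 -1.252 1.712
v 1.862 -2.277 2.503
v 3.161 -0.24 -2.768
v 3.758 0.007 -3.595
v 4.699 -0.22 -1.652
v 3.644 0.4 -3.445
v 3.446 0.683 -3.178
v 3.199 0.807 -2.84
v 2.946 0.749 -2.489
v 2.729 0.52 -2.186
v 2.588 0.16 -1.984
v 2.545 -0.269 -1.918
v 2.609 -0.694 -1.998
v 2.768 -1.04 -2.212
v 2.996 -1.247 -2.521
v 3.252 -1.281 -2.874
v 3.492 -1.134 -3.207
v 3.675 -0.833 -3.465
v 3.769 -0.43 -3.603
v 0.848 4.22 1.683
v 1.297 4.456 1.836
v 1.202 3.395 3.75
v 0.752 3.16 3.597
v 1.156 4.591 1.904
v 1.06 3.53 3.818
v 0.968 4.669 1.938
v 0.872 3.609 3.852
v 0.761 4.679 1.933
v 0.665 3.619 3.847
v 0.568 4.62 1.891
v 0.472 3.559 3.804
v 0.417 4.499 1.816
v 0.321 3.438 3.73
v 0.332 4.336 1.722
v 0.236 3.275 3.635
v 0.325 4.155 1.621
v 0.23 3.095 3.535
v 0.398 3.985 1.53
v 0.303 2.924 3.444
v 0.54 3.85 1.462
v 0.444 2.789 3.376
v 0.728 3.771 1.428
v 0.632 2.711 3.342
v 0.935 3.761 1.433
v 0.839 2.701 3.347
v 1.128 3.821 1.476
v 1.032 2.76 3.389
v 1.279 3.942 1.55
v 1.183 2.881 3.464
v 1.364 4.105 1.645
v 1.268 3.044 3.558
v 1.37 4.285 1.745
v 1.275 3.225 3.659
v -4.984 -1.526 0.165
v -4.09 -1.25 0.995
v -3.61 -2.43 -1.015
v -2.716 -2.154 -0.185
v -3.594 -2.997 0.1
v -4.444 -2.438 0.83
v -3.256 -1.242 -0.85
v -4.106 -0.683 -0.12
v -3.022 -1.074 0.368
v -3.231 -2.159 0.955
v -4.469 -1.521 -0.975
v -4.678 -2.606 -0.388
v -4.133 -1.217 -3.012
v -3.476 -0.921 -3.79
v -3.607 -0.163 -2.168
v -3.862 -0.662 -3.874
v -4.301 -0.514 -3.787
v -4.707 -0.504 -3.546
v -4.999 -0.636 -3.2
v -5.119 -0.883 -2.817
v -5.044 -1.196 -2.472
v -4.789 -1.514 -2.235
v -4.403 -1.773 -2.151
v -3.964 -1.921 -2.238
v -3.559 -1.931 -2.478
v -3.266 -1.799 -2.825
v -3.146 -1.552 -3.208
v -3.221 -1.239 -3.553
f 2 4 1
f 5 2 1
f 1 4 3
f 3 5 1
f 2 8 4
f 6 2 5
f 6 8 2
f 4 8 3
f 7 5 3
f 3 8 7
f 7 6 5
f 8 6 7
f 10 9 12
f 10 12 11
f 12 9 13
f 12 13 11
f 13 9 14
f 13 14 11
f 14 9 15
f 14 15 11
f 15 9 16
f 15 16 11
f 16 9 17
f 16 17 11
f 17 9 18
f 17 18 11
f 18 9 19
f 18 19 11
f 19 9 20
f 19 20 11
f 20 9 21
f 20 21 11
f 21 9 22
f 21 22 11
f 22 9 23
f 22 23 11
f 23 9 24
f 23 24 11
f 24 9 25
f 24 25 11
f 25 9 10
f 25 10 11
f 27 26 30
f 27 30 28
f 28 30 31
f 28 31 29
f 30 26 32
f 30 32 31
f 31 32 33
f 31 33 29
f 32 26 34
f 32 34 33
f 33 34 35
f 33 35 29
f 34 26 36
f 34 36 35
f 35 36 37
f 35 37 29
f 36 26 38
f 36 38 37
f 37 38 39
f 37 39 29
f 38 26 40
f 38 40 39
f 39 40 41
f 39 41 29
f 40 26 42
f 40 42 41
f 41 42 43
f 41 43 29
f 42 26 44
f 42 44 43
f 43 44 45
f 43 45 29
f 44 26 46
f 44 46 45
f 45 46 47
f 45 47 29
f 46 26 48
f 46 48 47
f 47 48 49
f 47 49 29
f 48 26 50
f 48 50 49
f 49 50 51
f 49 51 29
f 50 26 52
f 50 52 51
f 51 52 53
f 51 53 29
f 52 26 54
f 52 54 53
f 53 54 55
f 53 55 29
f 54 26 56
f 54 56 55
f 55 56 57
f 55 57 29
f 56 26 58
f 56 58 57
f 57 58 59
f 57 59 29
f 58 26 27
f 58 27 59
f 59 27 28
f 59 28 29
f 60 71 65
f 60 65 61
f 60 61 67
f 60 67 70
f 60 70 71
f 61 65 69
f 65 71 64
f 71 70 62
f 70 67 66
f 67 61 68
f 63 69 64
f 63 64 62
f 63 62 66
f 63 66 68
f 63 68 69
f 64 69 65
f 62 64 71
f 66 62 70
f 68 66 67
f 69 68 61
f 73 72 75
f 73 75 74
f 75 72 76
f 75 76 74
f 76 72 77
f 76 77 74
f 77 72 78
f 77 78 74
f 78 72 79
f 78 79 74
f 79 72 80
f 79 80 74
f 80 72 81
f 80 81 74
f 81 72 82
f 81 82 74
f 82 72 83
f 82 83 74
f 83 72 84
f 83 84 74
f 84 72 85
f 84 85 74
f 85 72 86
f 85 86 74
f 86 72 87
f 86 87 74
f 87 72 73
f 87 73 74



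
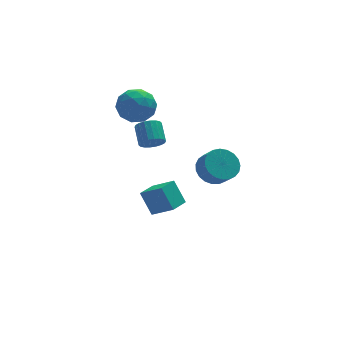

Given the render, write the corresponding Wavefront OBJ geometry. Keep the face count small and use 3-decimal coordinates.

v -0.073 0.118 -4.156
v 0.957 -0.763 -3.286
v -0.547 0.912 -2.789
v 0.483 0.031 -1.92
v 0.897 1.049 -4.36
v 1.927 0.168 -3.491
v 0.423 1.843 -2.994
v 1.453 0.962 -2.124
v -1.453 1.603 3.828
v -1.07 2.149 2.782
v 0.25 2.151 4.738
v 0.633 2.697 3.692
v -0.315 3.178 4.332
v -1.368 2.839 3.769
v 0.548 1.461 3.751
v -0.505 1.122 3.188
v 0.167 2.061 2.734
v -0.367 3.123 3.093
v -0.453 1.177 4.427
v -0.987 2.239 4.786
v -1.411 1.828 3.225
v 0.591 2.472 4.295
v 0.034 2.755 4.671
v 0.259 3.076 4.056
v -1.586 2.234 3.805
v -1.361 2.555 3.19
v -0.917 3.159 4.101
v 0.541 1.745 4.33
v 0.766 2.066 3.715
v -1.079 1.224 3.464
v -0.854 1.545 2.849
v 0.097 1.141 3.419
v -0.459 2.097 2.582
v 0.542 2.419 3.117
v 0.492 1.693 3.152
v -0.127 1.494 2.821
v -0.772 2.721 2.793
v 0.229 3.043 3.328
v -0.329 3.326 3.704
v -0.947 3.127 3.373
v -0.046 2.669 2.765
v -1.049 1.257 4.192
v -0.048 1.579 4.727
v 0.127 1.173 4.147
v -0.491 0.974 3.816
v -1.362 1.881 4.403
v -0.361 2.203 4.938
v -0.693 2.806 4.699
v -1.312 2.607 4.368
v -0.774 1.631 4.755
v 0.404 1.765 0.73
v 0.725 2.154 0.135
v 0.777 3.304 0.914
v 0.456 2.915 1.51
v 0.385 2.203 0.085
v 0.437 3.353 0.865
v 0.049 2.165 0.163
v 0.101 3.315 0.942
v -0.217 2.049 0.353
v -0.165 3.198 1.133
v -0.36 1.875 0.618
v -0.308 3.025 1.397
v -0.351 1.681 0.905
v -0.3 2.83 1.685
v -0.193 1.502 1.158
v -0.141 2.652 1.937
v 0.083 1.376 1.326
v 0.135 2.526 2.105
v 0.423 1.327 1.375
v 0.475 2.477 2.155
v 0.759 1.365 1.298
v 0.811 2.515 2.077
v 1.025 1.482 1.107
v 1.077 2.631 1.887
v 1.168 1.655 0.843
v 1.22 2.805 1.622
v 1.16 1.85 0.555
v 1.211 2.999 1.335
v 1.001 2.028 0.303
v 1.053 3.178 1.082
v 2.522 -3.271 1.603
v 3.339 -2.65 1.871
v 3.634 -3.409 2.726
v 2.818 -4.029 2.457
v 3.015 -2.491 2.125
v 3.311 -3.249 2.979
v 2.606 -2.466 2.288
v 2.902 -3.225 3.142
v 2.183 -2.581 2.332
v 2.479 -3.339 3.187
v 1.818 -2.815 2.251
v 2.114 -3.573 3.105
v 1.576 -3.127 2.057
v 1.871 -3.886 2.912
v 1.496 -3.465 1.785
v 1.792 -4.223 2.64
v 1.594 -3.769 1.482
v 1.89 -4.527 2.336
v 1.853 -3.987 1.199
v 2.149 -4.745 2.053
v 2.227 -4.081 0.986
v 2.523 -4.839 1.84
v 2.653 -4.035 0.88
v 2.948 -4.793 1.734
v 3.055 -3.857 0.898
v 3.351 -4.615 1.753
v 3.366 -3.577 1.039
v 3.661 -4.336 1.893
v 3.531 -3.245 1.277
v 3.826 -4.003 2.131
v 3.521 -2.917 1.571
v 3.816 -3.675 2.426
f 2 4 1
f 5 2 1
f 1 4 3
f 3 5 1
f 2 8 4
f 6 2 5
f 6 8 2
f 4 8 3
f 7 5 3
f 3 8 7
f 7 6 5
f 8 6 7
f 9 46 25
f 46 20 49
f 25 49 14
f 46 49 25
f 9 25 21
f 25 14 26
f 21 26 10
f 25 26 21
f 9 21 30
f 21 10 31
f 30 31 16
f 21 31 30
f 9 30 42
f 30 16 45
f 42 45 19
f 30 45 42
f 9 42 46
f 42 19 50
f 46 50 20
f 42 50 46
f 10 26 37
f 26 14 40
f 37 40 18
f 26 40 37
f 14 49 27
f 49 20 48
f 27 48 13
f 49 48 27
f 20 50 47
f 50 19 43
f 47 43 11
f 50 43 47
f 19 45 44
f 45 16 32
f 44 32 15
f 45 32 44
f 16 31 36
f 31 10 33
f 36 33 17
f 31 33 36
f 12 38 24
f 38 18 39
f 24 39 13
f 38 39 24
f 12 24 22
f 24 13 23
f 22 23 11
f 24 23 22
f 12 22 29
f 22 11 28
f 29 28 15
f 22 28 29
f 12 29 34
f 29 15 35
f 34 35 17
f 29 35 34
f 12 34 38
f 34 17 41
f 38 41 18
f 34 41 38
f 13 39 27
f 39 18 40
f 27 40 14
f 39 40 27
f 11 23 47
f 23 13 48
f 47 48 20
f 23 48 47
f 15 28 44
f 28 11 43
f 44 43 19
f 28 43 44
f 17 35 36
f 35 15 32
f 36 32 16
f 35 32 36
f 18 41 37
f 41 17 33
f 37 33 10
f 41 33 37
f 52 51 55
f 52 55 53
f 53 55 56
f 53 56 54
f 55 51 57
f 55 57 56
f 56 57 58
f 56 58 54
f 57 51 59
f 57 59 58
f 58 59 60
f 58 60 54
f 59 51 61
f 59 61 60
f 60 61 62
f 60 62 54
f 61 51 63
f 61 63 62
f 62 63 64
f 62 64 54
f 63 51 65
f 63 65 64
f 64 65 66
f 64 66 54
f 65 51 67
f 65 67 66
f 66 67 68
f 66 68 54
f 67 51 69
f 67 69 68
f 68 69 70
f 68 70 54
f 69 51 71
f 69 71 70
f 70 71 72
f 70 72 54
f 71 51 73
f 71 73 72
f 72 73 74
f 72 74 54
f 73 51 75
f 73 75 74
f 74 75 76
f 74 76 54
f 75 51 77
f 75 77 76
f 76 77 78
f 76 78 54
f 77 51 79
f 77 79 78
f 78 79 80
f 78 80 54
f 79 51 52
f 79 52 80
f 80 52 53
f 80 53 54
f 82 81 85
f 82 85 83
f 83 85 86
f 83 86 84
f 85 81 87
f 85 87 86
f 86 87 88
f 86 88 84
f 87 81 89
f 87 89 88
f 88 89 90
f 88 90 84
f 89 81 91
f 89 91 90
f 90 91 92
f 90 92 84
f 91 81 93
f 91 93 92
f 92 93 94
f 92 94 84
f 93 81 95
f 93 95 94
f 94 95 96
f 94 96 84
f 95 81 97
f 95 97 96
f 96 97 98
f 96 98 84
f 97 81 99
f 97 99 98
f 98 99 100
f 98 100 84
f 99 81 101
f 99 101 100
f 100 101 102
f 100 102 84
f 101 81 103
f 101 103 102
f 102 103 104
f 102 104 84
f 103 81 105
f 103 105 104
f 104 105 106
f 104 106 84
f 105 81 107
f 105 107 106
f 106 107 108
f 106 108 84
f 107 81 109
f 107 109 108
f 108 109 110
f 108 110 84
f 109 81 111
f 109 111 110
f 110 111 112
f 110 112 84
f 111 81 82
f 111 82 112
f 112 82 83
f 112 83 84



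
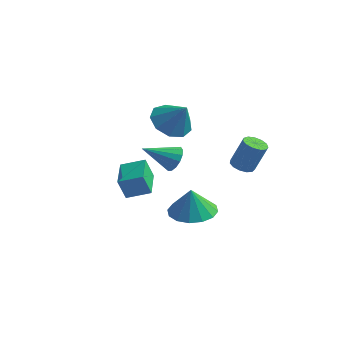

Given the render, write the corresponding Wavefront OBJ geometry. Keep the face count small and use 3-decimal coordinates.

v -0.409 2.844 -0.022
v 0.389 2.534 -0.647
v 0.469 2.716 1.162
v 0.396 3.256 -0.575
v 0.026 3.784 -0.244
v -0.547 3.873 0.191
v -1.056 3.48 0.526
v -1.262 2.789 0.605
v -1.069 2.124 0.39
v -0.568 1.795 -0.017
v 0.008 1.957 -0.427
v 0.688 1.255 -1.296
v 1.211 0.828 -1.078
v -0.408 0.325 -0.484
v 1.185 1.086 -0.818
v 1.025 1.39 -0.686
v 0.775 1.657 -0.717
v 0.501 1.817 -0.903
v 0.278 1.826 -1.195
v 0.164 1.682 -1.514
v 0.191 1.424 -1.774
v 0.35 1.12 -1.906
v 0.601 0.853 -1.874
v 0.874 0.693 -1.688
v 1.098 0.684 -1.396
v 3.43 2.379 -1.471
v 3.934 2.594 -1.688
v 4.435 2.856 -0.266
v 3.93 2.641 -0.049
v 3.726 2.852 -1.662
v 4.227 3.114 -0.24
v 3.424 2.96 -1.576
v 3.924 3.221 -0.154
v 3.123 2.883 -1.456
v 3.624 3.145 -0.034
v 2.92 2.646 -1.341
v 3.421 2.908 0.081
v 2.879 2.325 -1.267
v 3.379 2.587 0.155
v 3.012 2.021 -1.258
v 3.513 2.282 0.164
v 3.278 1.83 -1.317
v 3.779 2.092 0.105
v 3.593 1.814 -1.424
v 4.093 2.076 -0.002
v 3.855 1.977 -1.547
v 4.356 2.239 -0.125
v 3.982 2.268 -1.645
v 4.483 2.53 -0.223
v 2.597 -0.502 -3.013
v 3.452 -1.178 -3.039
v 2.563 -0.598 -1.667
v 3.676 -0.661 -2.997
v 3.61 -0.102 -2.958
v 3.273 0.35 -2.935
v 2.755 0.574 -2.932
v 2.195 0.509 -2.951
v 1.743 0.174 -2.987
v 1.519 -0.342 -3.03
v 1.585 -0.902 -3.068
v 1.922 -1.354 -3.091
v 2.44 -1.577 -3.094
v 3 -1.513 -3.075
v -1.784 1.182 -4.58
v -2.077 0.952 -3.492
v -2.535 2.647 -4.472
v -2.828 2.417 -3.384
v -0.752 1.683 -4.196
v -1.045 1.453 -3.108
v -1.503 3.148 -4.088
v -1.796 2.918 -3
f 2 1 4
f 2 4 3
f 4 1 5
f 4 5 3
f 5 1 6
f 5 6 3
f 6 1 7
f 6 7 3
f 7 1 8
f 7 8 3
f 8 1 9
f 8 9 3
f 9 1 10
f 9 10 3
f 10 1 11
f 10 11 3
f 11 1 2
f 11 2 3
f 13 12 15
f 13 15 14
f 15 12 16
f 15 16 14
f 16 12 17
f 16 17 14
f 17 12 18
f 17 18 14
f 18 12 19
f 18 19 14
f 19 12 20
f 19 20 14
f 20 12 21
f 20 21 14
f 21 12 22
f 21 22 14
f 22 12 23
f 22 23 14
f 23 12 24
f 23 24 14
f 24 12 25
f 24 25 14
f 25 12 13
f 25 13 14
f 27 26 30
f 27 30 28
f 28 30 31
f 28 31 29
f 30 26 32
f 30 32 31
f 31 32 33
f 31 33 29
f 32 26 34
f 32 34 33
f 33 34 35
f 33 35 29
f 34 26 36
f 34 36 35
f 35 36 37
f 35 37 29
f 36 26 38
f 36 38 37
f 37 38 39
f 37 39 29
f 38 26 40
f 38 40 39
f 39 40 41
f 39 41 29
f 40 26 42
f 40 42 41
f 41 42 43
f 41 43 29
f 42 26 44
f 42 44 43
f 43 44 45
f 43 45 29
f 44 26 46
f 44 46 45
f 45 46 47
f 45 47 29
f 46 26 48
f 46 48 47
f 47 48 49
f 47 49 29
f 48 26 27
f 48 27 49
f 49 27 28
f 49 28 29
f 51 50 53
f 51 53 52
f 53 50 54
f 53 54 52
f 54 50 55
f 54 55 52
f 55 50 56
f 55 56 52
f 56 50 57
f 56 57 52
f 57 50 58
f 57 58 52
f 58 50 59
f 58 59 52
f 59 50 60
f 59 60 52
f 60 50 61
f 60 61 52
f 61 50 62
f 61 62 52
f 62 50 63
f 62 63 52
f 63 50 51
f 63 51 52
f 65 67 64
f 68 65 64
f 64 67 66
f 66 68 64
f 65 71 67
f 69 65 68
f 69 71 65
f 67 71 66
f 70 68 66
f 66 71 70
f 70 69 68
f 71 69 70

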